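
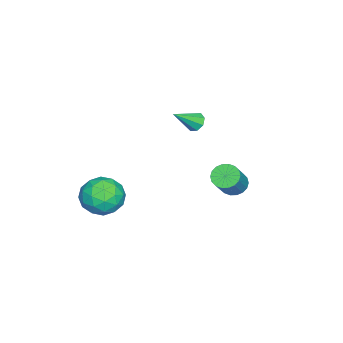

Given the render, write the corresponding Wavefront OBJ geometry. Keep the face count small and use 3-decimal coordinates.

v -0.181 2.538 -1.924
v 0.276 2.239 -2.345
v 1.339 2.163 -1.138
v 0.881 2.462 -0.716
v 0.337 2.538 -2.379
v 1.399 2.462 -1.172
v 0.295 2.837 -2.324
v 1.357 2.761 -1.116
v 0.159 3.077 -2.189
v 1.221 3.001 -0.981
v -0.045 3.21 -2.001
v 1.018 3.134 -0.794
v -0.275 3.21 -1.798
v 0.787 3.134 -0.591
v -0.487 3.077 -1.62
v 0.575 3 -0.413
v -0.639 2.837 -1.502
v 0.424 2.761 -0.295
v -0.699 2.538 -1.468
v 0.363 2.462 -0.261
v -0.657 2.239 -1.524
v 0.405 2.163 -0.316
v -0.521 1.999 -1.659
v 0.541 1.923 -0.451
v -0.318 1.866 -1.846
v 0.745 1.79 -0.639
v -0.087 1.866 -2.049
v 0.975 1.79 -0.842
v 0.125 2 -2.227
v 1.187 1.923 -1.02
v 0.134 -3.227 -2.756
v 1.118 -2.723 -3.094
v 0.202 -4.357 -4.246
v 1.186 -3.853 -4.584
v 1.171 -4.513 -3.635
v 1.13 -3.815 -2.714
v 0.19 -3.265 -4.626
v 0.149 -2.567 -3.705
v 1.153 -2.746 -4.25
v 1.759 -3.517 -3.638
v -0.439 -3.563 -3.702
v 0.167 -4.334 -3.09
v 0.621 -2.876 -2.794
v 0.699 -4.204 -4.546
v 0.691 -4.593 -3.988
v 1.27 -4.296 -4.187
v 0.627 -3.518 -2.571
v 1.206 -3.221 -2.77
v 1.237 -4.274 -3.088
v 0.114 -3.859 -4.57
v 0.693 -3.562 -4.769
v 0.05 -2.784 -3.153
v 0.629 -2.487 -3.352
v 0.083 -2.806 -4.252
v 1.219 -2.593 -3.672
v 1.259 -3.257 -4.548
v 0.674 -2.912 -4.573
v 0.649 -2.501 -4.031
v 1.576 -3.046 -3.313
v 1.615 -3.71 -4.188
v 1.607 -4.099 -3.63
v 1.582 -3.688 -3.089
v 1.596 -3.06 -3.992
v -0.295 -3.37 -3.152
v -0.256 -4.034 -4.027
v -0.262 -3.392 -4.251
v -0.287 -2.981 -3.71
v 0.061 -3.823 -2.792
v 0.101 -4.487 -3.668
v 0.671 -4.579 -3.309
v 0.646 -4.168 -2.767
v -0.276 -4.02 -3.348
v -4.402 -0.684 -1.153
v -3.94 -0.451 -1.414
v -3.438 -1.496 -0.167
v -4.083 -0.207 -1.072
v -4.413 -0.242 -0.777
v -4.737 -0.536 -0.703
v -4.865 -0.917 -0.891
v -4.722 -1.161 -1.233
v -4.391 -1.126 -1.528
v -4.067 -0.832 -1.602
f 2 1 5
f 2 5 3
f 3 5 6
f 3 6 4
f 5 1 7
f 5 7 6
f 6 7 8
f 6 8 4
f 7 1 9
f 7 9 8
f 8 9 10
f 8 10 4
f 9 1 11
f 9 11 10
f 10 11 12
f 10 12 4
f 11 1 13
f 11 13 12
f 12 13 14
f 12 14 4
f 13 1 15
f 13 15 14
f 14 15 16
f 14 16 4
f 15 1 17
f 15 17 16
f 16 17 18
f 16 18 4
f 17 1 19
f 17 19 18
f 18 19 20
f 18 20 4
f 19 1 21
f 19 21 20
f 20 21 22
f 20 22 4
f 21 1 23
f 21 23 22
f 22 23 24
f 22 24 4
f 23 1 25
f 23 25 24
f 24 25 26
f 24 26 4
f 25 1 27
f 25 27 26
f 26 27 28
f 26 28 4
f 27 1 29
f 27 29 28
f 28 29 30
f 28 30 4
f 29 1 2
f 29 2 30
f 30 2 3
f 30 3 4
f 31 68 47
f 68 42 71
f 47 71 36
f 68 71 47
f 31 47 43
f 47 36 48
f 43 48 32
f 47 48 43
f 31 43 52
f 43 32 53
f 52 53 38
f 43 53 52
f 31 52 64
f 52 38 67
f 64 67 41
f 52 67 64
f 31 64 68
f 64 41 72
f 68 72 42
f 64 72 68
f 32 48 59
f 48 36 62
f 59 62 40
f 48 62 59
f 36 71 49
f 71 42 70
f 49 70 35
f 71 70 49
f 42 72 69
f 72 41 65
f 69 65 33
f 72 65 69
f 41 67 66
f 67 38 54
f 66 54 37
f 67 54 66
f 38 53 58
f 53 32 55
f 58 55 39
f 53 55 58
f 34 60 46
f 60 40 61
f 46 61 35
f 60 61 46
f 34 46 44
f 46 35 45
f 44 45 33
f 46 45 44
f 34 44 51
f 44 33 50
f 51 50 37
f 44 50 51
f 34 51 56
f 51 37 57
f 56 57 39
f 51 57 56
f 34 56 60
f 56 39 63
f 60 63 40
f 56 63 60
f 35 61 49
f 61 40 62
f 49 62 36
f 61 62 49
f 33 45 69
f 45 35 70
f 69 70 42
f 45 70 69
f 37 50 66
f 50 33 65
f 66 65 41
f 50 65 66
f 39 57 58
f 57 37 54
f 58 54 38
f 57 54 58
f 40 63 59
f 63 39 55
f 59 55 32
f 63 55 59
f 74 73 76
f 74 76 75
f 76 73 77
f 76 77 75
f 77 73 78
f 77 78 75
f 78 73 79
f 78 79 75
f 79 73 80
f 79 80 75
f 80 73 81
f 80 81 75
f 81 73 82
f 81 82 75
f 82 73 74
f 82 74 75



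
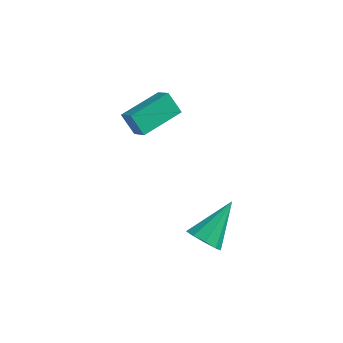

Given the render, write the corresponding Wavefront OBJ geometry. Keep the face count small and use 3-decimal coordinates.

v 2.114 -2.782 -3.318
v 2.385 -3.247 -2.826
v 2.566 -1.338 -2.202
v 2.742 -3.111 -3.147
v 2.805 -2.821 -3.548
v 2.545 -2.512 -3.842
v 2.082 -2.33 -3.89
v 1.635 -2.359 -3.671
v 1.411 -2.586 -3.286
v 1.516 -2.905 -2.917
v 1.901 -3.166 -2.735
v -2.448 1.084 -2.663
v -3.068 1.247 -1.895
v -1.665 2.666 -2.366
v -2.284 2.829 -1.598
v -1.836 0.671 -2.082
v -2.455 0.834 -1.314
v -1.052 2.253 -1.785
v -1.672 2.416 -1.017
f 2 1 4
f 2 4 3
f 4 1 5
f 4 5 3
f 5 1 6
f 5 6 3
f 6 1 7
f 6 7 3
f 7 1 8
f 7 8 3
f 8 1 9
f 8 9 3
f 9 1 10
f 9 10 3
f 10 1 11
f 10 11 3
f 11 1 2
f 11 2 3
f 13 15 12
f 16 13 12
f 12 15 14
f 14 16 12
f 13 19 15
f 17 13 16
f 17 19 13
f 15 19 14
f 18 16 14
f 14 19 18
f 18 17 16
f 19 17 18



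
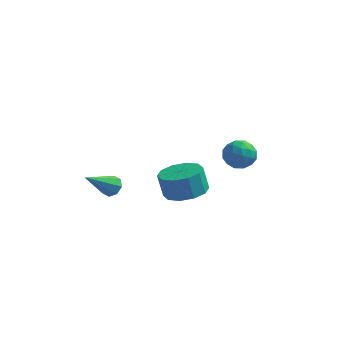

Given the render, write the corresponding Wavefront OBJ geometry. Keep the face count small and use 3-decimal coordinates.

v -0.035 -2.191 -0.351
v 0.301 -2.014 0.034
v -0.745 -3.369 0.811
v -0.056 -1.806 0.027
v -0.401 -1.823 -0.2
v -0.531 -2.055 -0.516
v -0.371 -2.367 -0.735
v -0.014 -2.576 -0.728
v 0.33 -2.559 -0.501
v 0.461 -2.326 -0.185
v 3.055 -1.773 -0.289
v 3.926 -1.424 -0.087
v 3.636 -1.338 1.012
v 2.765 -1.687 0.809
v 3.571 -0.967 -0.216
v 3.281 -0.881 0.883
v 3.019 -0.818 -0.374
v 2.729 -0.731 0.725
v 2.481 -1.033 -0.5
v 2.19 -0.947 0.599
v 2.162 -1.532 -0.545
v 1.871 -1.445 0.554
v 2.184 -2.122 -0.492
v 1.894 -2.036 0.607
v 2.539 -2.579 -0.363
v 2.249 -2.493 0.736
v 3.091 -2.729 -0.205
v 2.801 -2.642 0.894
v 3.63 -2.513 -0.079
v 3.339 -2.427 1.02
v 3.949 -2.015 -0.034
v 3.658 -1.928 1.065
v 3.557 3.54 -0.74
v 4.09 3.328 -0.169
v 3.87 2.472 -1.431
v 4.403 2.26 -0.86
v 3.61 2.232 -0.703
v 3.416 2.892 -0.276
v 4.544 2.908 -1.324
v 4.35 3.568 -0.897
v 4.7 2.937 -0.531
v 4.123 2.519 -0.146
v 3.837 3.281 -1.454
v 3.26 2.863 -1.069
v 3.796 3.528 -0.394
v 4.164 2.272 -1.206
v 3.698 2.256 -1.113
v 4.011 2.131 -0.778
v 3.4 3.272 -0.456
v 3.713 3.147 -0.121
v 3.431 2.503 -0.435
v 4.247 2.653 -1.479
v 4.56 2.528 -1.144
v 3.949 3.669 -0.822
v 4.262 3.544 -0.487
v 4.529 3.297 -1.165
v 4.468 3.173 -0.271
v 4.652 2.545 -0.677
v 4.735 2.926 -0.95
v 4.621 3.314 -0.699
v 4.129 2.928 -0.045
v 4.313 2.3 -0.451
v 3.847 2.283 -0.359
v 3.733 2.671 -0.108
v 4.488 2.698 -0.257
v 3.647 3.5 -1.149
v 3.831 2.872 -1.555
v 4.227 3.129 -1.492
v 4.113 3.517 -1.241
v 3.308 3.255 -0.923
v 3.492 2.627 -1.329
v 3.339 2.486 -0.901
v 3.225 2.874 -0.65
v 3.472 3.102 -1.343
f 2 1 4
f 2 4 3
f 4 1 5
f 4 5 3
f 5 1 6
f 5 6 3
f 6 1 7
f 6 7 3
f 7 1 8
f 7 8 3
f 8 1 9
f 8 9 3
f 9 1 10
f 9 10 3
f 10 1 2
f 10 2 3
f 12 11 15
f 12 15 13
f 13 15 16
f 13 16 14
f 15 11 17
f 15 17 16
f 16 17 18
f 16 18 14
f 17 11 19
f 17 19 18
f 18 19 20
f 18 20 14
f 19 11 21
f 19 21 20
f 20 21 22
f 20 22 14
f 21 11 23
f 21 23 22
f 22 23 24
f 22 24 14
f 23 11 25
f 23 25 24
f 24 25 26
f 24 26 14
f 25 11 27
f 25 27 26
f 26 27 28
f 26 28 14
f 27 11 29
f 27 29 28
f 28 29 30
f 28 30 14
f 29 11 31
f 29 31 30
f 30 31 32
f 30 32 14
f 31 11 12
f 31 12 32
f 32 12 13
f 32 13 14
f 33 70 49
f 70 44 73
f 49 73 38
f 70 73 49
f 33 49 45
f 49 38 50
f 45 50 34
f 49 50 45
f 33 45 54
f 45 34 55
f 54 55 40
f 45 55 54
f 33 54 66
f 54 40 69
f 66 69 43
f 54 69 66
f 33 66 70
f 66 43 74
f 70 74 44
f 66 74 70
f 34 50 61
f 50 38 64
f 61 64 42
f 50 64 61
f 38 73 51
f 73 44 72
f 51 72 37
f 73 72 51
f 44 74 71
f 74 43 67
f 71 67 35
f 74 67 71
f 43 69 68
f 69 40 56
f 68 56 39
f 69 56 68
f 40 55 60
f 55 34 57
f 60 57 41
f 55 57 60
f 36 62 48
f 62 42 63
f 48 63 37
f 62 63 48
f 36 48 46
f 48 37 47
f 46 47 35
f 48 47 46
f 36 46 53
f 46 35 52
f 53 52 39
f 46 52 53
f 36 53 58
f 53 39 59
f 58 59 41
f 53 59 58
f 36 58 62
f 58 41 65
f 62 65 42
f 58 65 62
f 37 63 51
f 63 42 64
f 51 64 38
f 63 64 51
f 35 47 71
f 47 37 72
f 71 72 44
f 47 72 71
f 39 52 68
f 52 35 67
f 68 67 43
f 52 67 68
f 41 59 60
f 59 39 56
f 60 56 40
f 59 56 60
f 42 65 61
f 65 41 57
f 61 57 34
f 65 57 61



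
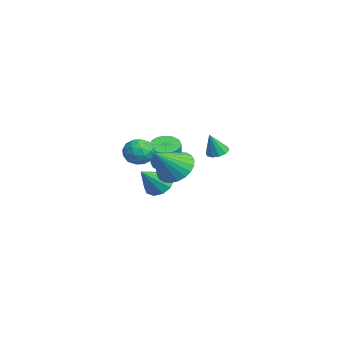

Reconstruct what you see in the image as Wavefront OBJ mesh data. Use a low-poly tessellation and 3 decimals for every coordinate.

v -2.127 1.149 -3.291
v -1.381 1.616 -3.324
v -1.413 0.091 -2.109
v -1.698 1.832 -2.939
v -2.179 1.788 -2.688
v -2.64 1.5 -2.668
v -2.905 1.078 -2.886
v -2.872 0.683 -3.259
v -2.555 0.466 -3.644
v -2.075 0.511 -3.894
v -1.614 0.799 -3.914
v -1.349 1.221 -3.697
v -1.769 -0.211 -0.597
v -1.384 0.187 0.091
v -0.496 -0.347 -1.231
v -0.111 0.051 -0.543
v -0.457 -0.756 -0.45
v -1.244 -0.672 -0.058
v -0.636 0.512 -1.082
v -1.423 0.596 -0.69
v -0.684 0.634 -0.209
v -0.573 -0.15 0.182
v -1.307 -0.01 -1.322
v -1.196 -0.794 -0.931
v -1.688 -0 -0.197
v -0.192 -0.16 -0.943
v -0.395 -0.634 -0.888
v -0.168 -0.401 -0.484
v -1.606 -0.505 -0.284
v -1.379 -0.271 0.12
v -0.834 -0.826 -0.198
v -0.501 0.111 -1.26
v -0.274 0.345 -0.856
v -1.712 0.241 -0.656
v -1.485 0.474 -0.252
v -1.046 0.666 -0.942
v -1.05 0.496 0.031
v -0.302 0.416 -0.342
v -0.611 0.688 -0.659
v -1.073 0.737 -0.428
v -0.985 0.036 0.261
v -0.237 -0.044 -0.112
v -0.44 -0.519 -0.057
v -0.902 -0.469 0.173
v -0.573 0.298 0.084
v -1.643 -0.116 -1.028
v -0.895 -0.196 -1.401
v -0.978 0.309 -1.313
v -1.44 0.359 -1.083
v -1.578 -0.576 -0.798
v -0.83 -0.656 -1.171
v -0.807 -0.897 -0.712
v -1.269 -0.848 -0.481
v -1.307 -0.458 -1.224
v -0.022 3.729 -0.49
v 0.573 3.7 -0.617
v 0.222 3.251 0.77
v 0.502 4.041 -0.474
v 0.23 4.263 -0.336
v -0.138 4.281 -0.258
v -0.462 4.089 -0.268
v -0.618 3.759 -0.363
v -0.547 3.418 -0.506
v -0.275 3.196 -0.644
v 0.093 3.177 -0.722
v 0.417 3.37 -0.712
v 2.838 1.05 -0.391
v 3.836 1.337 -0.687
v 3.562 -0.15 0.891
v 3.757 1.616 -0.381
v 3.539 1.809 -0.077
v 3.213 1.887 0.18
v 2.831 1.837 0.349
v 2.449 1.667 0.406
v 2.127 1.403 0.341
v 1.913 1.086 0.165
v 1.839 0.763 -0.096
v 1.918 0.484 -0.402
v 2.137 0.291 -0.706
v 2.462 0.214 -0.962
v 2.845 0.264 -1.131
v 3.226 0.433 -1.188
v 3.549 0.697 -1.123
v 3.763 1.014 -0.947
v -3.793 1.852 -2.43
v -3.078 1.72 -2.788
v -2.332 1.536 -1.227
v -3.047 1.668 -0.87
v -3.096 2.135 -2.731
v -2.35 1.951 -1.17
v -3.3 2.474 -2.593
v -2.554 2.29 -1.032
v -3.637 2.647 -2.412
v -2.89 2.462 -0.851
v -4.015 2.606 -2.235
v -3.269 2.422 -0.674
v -4.334 2.364 -2.111
v -3.587 2.18 -0.551
v -4.508 1.984 -2.073
v -3.762 1.8 -0.512
v -4.49 1.569 -2.13
v -3.744 1.385 -0.569
v -4.286 1.23 -2.268
v -3.54 1.046 -0.707
v -3.95 1.058 -2.449
v -3.203 0.873 -0.888
v -3.571 1.098 -2.626
v -2.825 0.914 -1.065
v -3.253 1.34 -2.749
v -2.506 1.156 -1.189
f 2 1 4
f 2 4 3
f 4 1 5
f 4 5 3
f 5 1 6
f 5 6 3
f 6 1 7
f 6 7 3
f 7 1 8
f 7 8 3
f 8 1 9
f 8 9 3
f 9 1 10
f 9 10 3
f 10 1 11
f 10 11 3
f 11 1 12
f 11 12 3
f 12 1 2
f 12 2 3
f 13 50 29
f 50 24 53
f 29 53 18
f 50 53 29
f 13 29 25
f 29 18 30
f 25 30 14
f 29 30 25
f 13 25 34
f 25 14 35
f 34 35 20
f 25 35 34
f 13 34 46
f 34 20 49
f 46 49 23
f 34 49 46
f 13 46 50
f 46 23 54
f 50 54 24
f 46 54 50
f 14 30 41
f 30 18 44
f 41 44 22
f 30 44 41
f 18 53 31
f 53 24 52
f 31 52 17
f 53 52 31
f 24 54 51
f 54 23 47
f 51 47 15
f 54 47 51
f 23 49 48
f 49 20 36
f 48 36 19
f 49 36 48
f 20 35 40
f 35 14 37
f 40 37 21
f 35 37 40
f 16 42 28
f 42 22 43
f 28 43 17
f 42 43 28
f 16 28 26
f 28 17 27
f 26 27 15
f 28 27 26
f 16 26 33
f 26 15 32
f 33 32 19
f 26 32 33
f 16 33 38
f 33 19 39
f 38 39 21
f 33 39 38
f 16 38 42
f 38 21 45
f 42 45 22
f 38 45 42
f 17 43 31
f 43 22 44
f 31 44 18
f 43 44 31
f 15 27 51
f 27 17 52
f 51 52 24
f 27 52 51
f 19 32 48
f 32 15 47
f 48 47 23
f 32 47 48
f 21 39 40
f 39 19 36
f 40 36 20
f 39 36 40
f 22 45 41
f 45 21 37
f 41 37 14
f 45 37 41
f 56 55 58
f 56 58 57
f 58 55 59
f 58 59 57
f 59 55 60
f 59 60 57
f 60 55 61
f 60 61 57
f 61 55 62
f 61 62 57
f 62 55 63
f 62 63 57
f 63 55 64
f 63 64 57
f 64 55 65
f 64 65 57
f 65 55 66
f 65 66 57
f 66 55 56
f 66 56 57
f 68 67 70
f 68 70 69
f 70 67 71
f 70 71 69
f 71 67 72
f 71 72 69
f 72 67 73
f 72 73 69
f 73 67 74
f 73 74 69
f 74 67 75
f 74 75 69
f 75 67 76
f 75 76 69
f 76 67 77
f 76 77 69
f 77 67 78
f 77 78 69
f 78 67 79
f 78 79 69
f 79 67 80
f 79 80 69
f 80 67 81
f 80 81 69
f 81 67 82
f 81 82 69
f 82 67 83
f 82 83 69
f 83 67 84
f 83 84 69
f 84 67 68
f 84 68 69
f 86 85 89
f 86 89 87
f 87 89 90
f 87 90 88
f 89 85 91
f 89 91 90
f 90 91 92
f 90 92 88
f 91 85 93
f 91 93 92
f 92 93 94
f 92 94 88
f 93 85 95
f 93 95 94
f 94 95 96
f 94 96 88
f 95 85 97
f 95 97 96
f 96 97 98
f 96 98 88
f 97 85 99
f 97 99 98
f 98 99 100
f 98 100 88
f 99 85 101
f 99 101 100
f 100 101 102
f 100 102 88
f 101 85 103
f 101 103 102
f 102 103 104
f 102 104 88
f 103 85 105
f 103 105 104
f 104 105 106
f 104 106 88
f 105 85 107
f 105 107 106
f 106 107 108
f 106 108 88
f 107 85 109
f 107 109 108
f 108 109 110
f 108 110 88
f 109 85 86
f 109 86 110
f 110 86 87
f 110 87 88



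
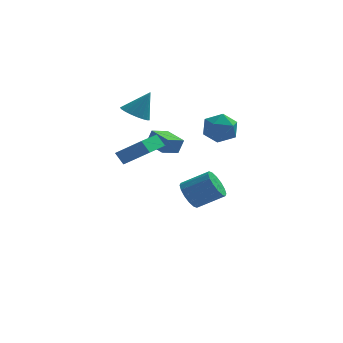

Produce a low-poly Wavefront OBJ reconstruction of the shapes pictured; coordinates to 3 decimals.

v -3.526 -4.399 2.044
v -2.087 -4.869 3.159
v -2.815 -2.68 1.852
v -1.376 -3.15 2.966
v -3.064 -4.67 1.334
v -1.625 -5.14 2.448
v -2.353 -2.951 1.141
v -0.914 -3.421 2.256
v 0.098 2.82 -4.346
v 0.627 2.938 -5.222
v 2.271 2.938 -4.23
v 1.742 2.82 -3.354
v 0.526 3.433 -5.054
v 2.169 3.434 -4.062
v 0.31 3.765 -4.697
v 1.954 3.765 -3.705
v 0.037 3.843 -4.245
v 1.681 3.843 -3.253
v -0.219 3.647 -3.821
v 1.425 3.647 -2.829
v -0.39 3.23 -3.537
v 1.254 3.23 -2.545
v -0.431 2.702 -3.47
v 1.213 2.702 -2.478
v -0.329 2.206 -3.638
v 1.314 2.207 -2.646
v -0.114 1.875 -3.995
v 1.53 1.875 -3.003
v 0.159 1.797 -4.447
v 1.803 1.797 -3.455
v 0.415 1.993 -4.871
v 2.059 1.993 -3.879
v 0.586 2.41 -5.155
v 2.23 2.41 -4.163
v -2.058 -1.683 1.703
v -1.748 -1.617 2.63
v -1.225 -0.903 1.368
v -0.914 -0.837 2.296
v -1.106 -2.803 1.464
v -0.795 -2.737 2.392
v -0.272 -2.023 1.13
v 0.038 -1.957 2.057
v -2.93 1.813 2.568
v -2.124 2 2.082
v -2.07 2.167 4.132
v -2.298 2.359 2.096
v -2.581 2.624 2.192
v -2.924 2.748 2.353
v -3.269 2.711 2.551
v -3.555 2.518 2.752
v -3.733 2.204 2.921
v -3.772 1.822 3.029
v -3.666 1.438 3.058
v -3.432 1.119 3.002
v -3.112 0.92 2.871
v -2.76 0.875 2.687
v -2.438 0.993 2.483
v -2.201 1.252 2.294
v -2.09 1.608 2.152
v 2.289 3.616 0.479
v 2.846 3.277 1.447
v 0.934 2.343 0.813
v 1.491 2.004 1.781
v 0.992 3.058 1.734
v 1.83 3.845 1.527
v 1.95 1.775 0.733
v 2.788 2.562 0.526
v 2.637 2.139 1.604
v 2.044 2.932 2.222
v 1.736 2.688 0.038
v 1.143 3.481 0.656
f 2 4 1
f 5 2 1
f 1 4 3
f 3 5 1
f 2 8 4
f 6 2 5
f 6 8 2
f 4 8 3
f 7 5 3
f 3 8 7
f 7 6 5
f 8 6 7
f 10 9 13
f 10 13 11
f 11 13 14
f 11 14 12
f 13 9 15
f 13 15 14
f 14 15 16
f 14 16 12
f 15 9 17
f 15 17 16
f 16 17 18
f 16 18 12
f 17 9 19
f 17 19 18
f 18 19 20
f 18 20 12
f 19 9 21
f 19 21 20
f 20 21 22
f 20 22 12
f 21 9 23
f 21 23 22
f 22 23 24
f 22 24 12
f 23 9 25
f 23 25 24
f 24 25 26
f 24 26 12
f 25 9 27
f 25 27 26
f 26 27 28
f 26 28 12
f 27 9 29
f 27 29 28
f 28 29 30
f 28 30 12
f 29 9 31
f 29 31 30
f 30 31 32
f 30 32 12
f 31 9 33
f 31 33 32
f 32 33 34
f 32 34 12
f 33 9 10
f 33 10 34
f 34 10 11
f 34 11 12
f 36 38 35
f 39 36 35
f 35 38 37
f 37 39 35
f 36 42 38
f 40 36 39
f 40 42 36
f 38 42 37
f 41 39 37
f 37 42 41
f 41 40 39
f 42 40 41
f 44 43 46
f 44 46 45
f 46 43 47
f 46 47 45
f 47 43 48
f 47 48 45
f 48 43 49
f 48 49 45
f 49 43 50
f 49 50 45
f 50 43 51
f 50 51 45
f 51 43 52
f 51 52 45
f 52 43 53
f 52 53 45
f 53 43 54
f 53 54 45
f 54 43 55
f 54 55 45
f 55 43 56
f 55 56 45
f 56 43 57
f 56 57 45
f 57 43 58
f 57 58 45
f 58 43 59
f 58 59 45
f 59 43 44
f 59 44 45
f 60 71 65
f 60 65 61
f 60 61 67
f 60 67 70
f 60 70 71
f 61 65 69
f 65 71 64
f 71 70 62
f 70 67 66
f 67 61 68
f 63 69 64
f 63 64 62
f 63 62 66
f 63 66 68
f 63 68 69
f 64 69 65
f 62 64 71
f 66 62 70
f 68 66 67
f 69 68 61



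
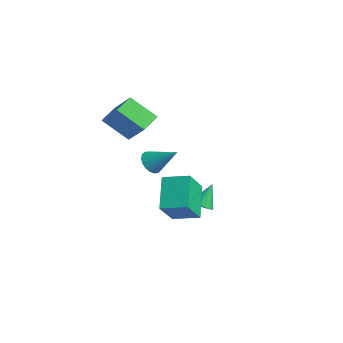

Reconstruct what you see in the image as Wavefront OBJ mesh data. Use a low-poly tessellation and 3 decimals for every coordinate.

v 1.111 0.851 -0.573
v 1.839 -0.202 0.832
v 2.035 1.898 -0.268
v 2.764 0.846 1.137
v 2.436 0.054 -1.857
v 3.165 -0.998 -0.452
v 3.361 1.102 -1.552
v 4.089 0.049 -0.147
v -0.742 3.331 -3.516
v -0.313 2.939 -3.203
v -0.978 4.089 -2.244
v -0.134 3.176 -3.311
v -0.095 3.448 -3.466
v -0.204 3.694 -3.633
v -0.436 3.856 -3.773
v -0.738 3.898 -3.854
v -1.042 3.81 -3.857
v -1.276 3.612 -3.783
v -1.389 3.35 -3.647
v -1.353 3.083 -3.482
v -1.178 2.873 -3.324
v -0.902 2.768 -3.21
v -0.59 2.792 -3.167
v -2.944 1.584 -0.981
v -2.503 1.746 -1.578
v -1.816 2.496 0.101
v -2.72 2.006 -1.571
v -2.981 2.182 -1.448
v -3.234 2.24 -1.232
v -3.431 2.167 -0.966
v -3.531 1.979 -0.703
v -3.514 1.713 -0.495
v -3.385 1.421 -0.384
v -3.168 1.161 -0.39
v -2.907 0.985 -0.514
v -2.653 0.928 -0.73
v -2.457 1 -0.996
v -2.357 1.188 -1.259
v -2.374 1.455 -1.467
v -3.744 -0.807 2.298
v -4.256 0.174 2.736
v -2.769 0.225 1.127
v -3.281 1.206 1.566
v -2.239 -0.646 3.694
v -2.751 0.335 4.133
v -1.264 0.386 2.524
v -1.776 1.367 2.962
f 2 4 1
f 5 2 1
f 1 4 3
f 3 5 1
f 2 8 4
f 6 2 5
f 6 8 2
f 4 8 3
f 7 5 3
f 3 8 7
f 7 6 5
f 8 6 7
f 10 9 12
f 10 12 11
f 12 9 13
f 12 13 11
f 13 9 14
f 13 14 11
f 14 9 15
f 14 15 11
f 15 9 16
f 15 16 11
f 16 9 17
f 16 17 11
f 17 9 18
f 17 18 11
f 18 9 19
f 18 19 11
f 19 9 20
f 19 20 11
f 20 9 21
f 20 21 11
f 21 9 22
f 21 22 11
f 22 9 23
f 22 23 11
f 23 9 10
f 23 10 11
f 25 24 27
f 25 27 26
f 27 24 28
f 27 28 26
f 28 24 29
f 28 29 26
f 29 24 30
f 29 30 26
f 30 24 31
f 30 31 26
f 31 24 32
f 31 32 26
f 32 24 33
f 32 33 26
f 33 24 34
f 33 34 26
f 34 24 35
f 34 35 26
f 35 24 36
f 35 36 26
f 36 24 37
f 36 37 26
f 37 24 38
f 37 38 26
f 38 24 39
f 38 39 26
f 39 24 25
f 39 25 26
f 41 43 40
f 44 41 40
f 40 43 42
f 42 44 40
f 41 47 43
f 45 41 44
f 45 47 41
f 43 47 42
f 46 44 42
f 42 47 46
f 46 45 44
f 47 45 46



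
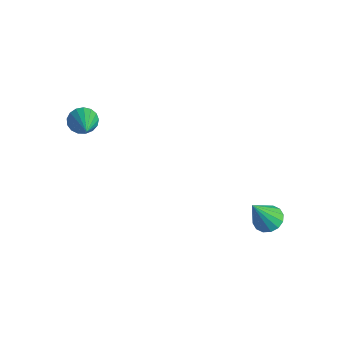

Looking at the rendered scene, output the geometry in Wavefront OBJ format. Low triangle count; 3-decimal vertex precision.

v 1.946 3.98 -1.354
v 2.497 4.311 -1.205
v 2.054 3.12 0.154
v 2.243 4.501 -1.079
v 1.909 4.551 -1.026
v 1.585 4.449 -1.062
v 1.358 4.22 -1.175
v 1.288 3.927 -1.337
v 1.395 3.649 -1.504
v 1.649 3.459 -1.63
v 1.983 3.408 -1.683
v 2.307 3.511 -1.647
v 2.534 3.74 -1.533
v 2.604 4.032 -1.372
v -3.398 -1.272 3.198
v -3.042 -0.818 2.943
v -1.722 -1.988 4.262
v -3.149 -0.693 3.196
v -3.313 -0.7 3.449
v -3.496 -0.839 3.645
v -3.657 -1.076 3.738
v -3.758 -1.358 3.707
v -3.777 -1.621 3.56
v -3.709 -1.804 3.33
v -3.57 -1.864 3.07
v -3.391 -1.789 2.839
v -3.214 -1.596 2.69
v -3.079 -1.328 2.658
v -3.017 -1.048 2.749
f 2 1 4
f 2 4 3
f 4 1 5
f 4 5 3
f 5 1 6
f 5 6 3
f 6 1 7
f 6 7 3
f 7 1 8
f 7 8 3
f 8 1 9
f 8 9 3
f 9 1 10
f 9 10 3
f 10 1 11
f 10 11 3
f 11 1 12
f 11 12 3
f 12 1 13
f 12 13 3
f 13 1 14
f 13 14 3
f 14 1 2
f 14 2 3
f 16 15 18
f 16 18 17
f 18 15 19
f 18 19 17
f 19 15 20
f 19 20 17
f 20 15 21
f 20 21 17
f 21 15 22
f 21 22 17
f 22 15 23
f 22 23 17
f 23 15 24
f 23 24 17
f 24 15 25
f 24 25 17
f 25 15 26
f 25 26 17
f 26 15 27
f 26 27 17
f 27 15 28
f 27 28 17
f 28 15 29
f 28 29 17
f 29 15 16
f 29 16 17



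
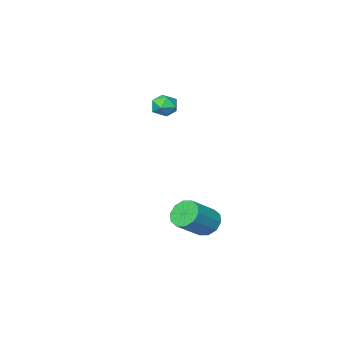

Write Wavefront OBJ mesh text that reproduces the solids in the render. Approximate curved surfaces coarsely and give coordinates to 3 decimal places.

v -1.407 3.518 -4.108
v -0.825 3.615 -4.94
v 0.909 3.819 -3.704
v 0.327 3.722 -2.872
v -1.016 4.19 -4.768
v 0.718 4.395 -3.531
v -1.356 4.509 -4.344
v 0.378 4.713 -3.107
v -1.716 4.449 -3.829
v 0.019 4.653 -2.593
v -1.958 4.034 -3.422
v -0.223 4.238 -2.185
v -1.989 3.421 -3.276
v -0.255 3.625 -2.04
v -1.798 2.845 -3.449
v -0.064 3.05 -2.212
v -1.458 2.527 -3.873
v 0.276 2.731 -2.636
v -1.099 2.587 -4.387
v 0.636 2.791 -3.151
v -0.857 3.002 -4.795
v 0.878 3.206 -3.558
v -1.186 -0.161 3.175
v -0.643 -0.838 3.429
v -2.117 -0.502 4.251
v -1.574 -1.179 4.505
v -1.313 -0.322 4.624
v -0.737 -0.111 3.959
v -2.023 -1.229 3.721
v -1.447 -1.018 3.056
v -1.161 -1.498 3.767
v -0.722 -0.938 4.324
v -2.038 -0.402 3.356
v -1.599 0.158 3.913
f 2 1 5
f 2 5 3
f 3 5 6
f 3 6 4
f 5 1 7
f 5 7 6
f 6 7 8
f 6 8 4
f 7 1 9
f 7 9 8
f 8 9 10
f 8 10 4
f 9 1 11
f 9 11 10
f 10 11 12
f 10 12 4
f 11 1 13
f 11 13 12
f 12 13 14
f 12 14 4
f 13 1 15
f 13 15 14
f 14 15 16
f 14 16 4
f 15 1 17
f 15 17 16
f 16 17 18
f 16 18 4
f 17 1 19
f 17 19 18
f 18 19 20
f 18 20 4
f 19 1 21
f 19 21 20
f 20 21 22
f 20 22 4
f 21 1 2
f 21 2 22
f 22 2 3
f 22 3 4
f 23 34 28
f 23 28 24
f 23 24 30
f 23 30 33
f 23 33 34
f 24 28 32
f 28 34 27
f 34 33 25
f 33 30 29
f 30 24 31
f 26 32 27
f 26 27 25
f 26 25 29
f 26 29 31
f 26 31 32
f 27 32 28
f 25 27 34
f 29 25 33
f 31 29 30
f 32 31 24



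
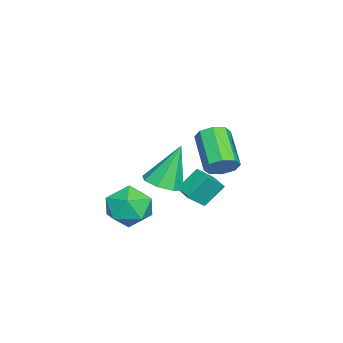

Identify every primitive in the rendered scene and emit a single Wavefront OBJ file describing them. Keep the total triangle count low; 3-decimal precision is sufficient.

v 2.541 -0.813 0.642
v 3.386 -0.839 0.885
v 2.019 -0.207 2.518
v 3.206 -0.237 0.641
v 2.637 0.027 0.397
v 2.011 -0.2 0.297
v 1.695 -0.787 0.398
v 1.875 -1.388 0.642
v 2.444 -1.653 0.886
v 3.07 -1.425 0.986
v -1.362 0.74 -0.339
v -0.936 0.825 0.296
v -2.431 0.105 1.395
v -2.858 0.02 0.759
v -1.257 1.304 0.174
v -2.752 0.584 1.273
v -1.639 1.453 -0.249
v -3.134 0.733 0.85
v -1.86 1.184 -0.725
v -3.355 0.464 0.374
v -1.789 0.655 -0.975
v -3.284 -0.065 0.124
v -1.468 0.176 -0.853
v -2.963 -0.544 0.246
v -1.086 0.027 -0.43
v -2.581 -0.693 0.669
v -0.865 0.296 0.046
v -2.36 -0.424 1.145
v -1.435 0.378 -1.011
v -0.825 -0.195 -0.267
v -0.747 0.98 -1.112
v -0.136 0.407 -0.368
v -0.944 -0.347 -1.972
v -0.333 -0.92 -1.228
v -0.255 0.255 -2.073
v 0.355 -0.318 -1.329
v 1.839 -1.423 -1.626
v 2.894 -1.587 -1.305
v 1.366 -2.993 -0.875
v 2.421 -3.157 -0.554
v 1.812 -2.352 -0.081
v 2.105 -1.381 -0.545
v 2.155 -3.199 -1.635
v 2.448 -2.228 -2.099
v 3.089 -2.684 -1.31
v 2.877 -2.161 -0.349
v 1.383 -2.419 -1.831
v 1.171 -1.896 -0.87
f 2 1 4
f 2 4 3
f 4 1 5
f 4 5 3
f 5 1 6
f 5 6 3
f 6 1 7
f 6 7 3
f 7 1 8
f 7 8 3
f 8 1 9
f 8 9 3
f 9 1 10
f 9 10 3
f 10 1 2
f 10 2 3
f 12 11 15
f 12 15 13
f 13 15 16
f 13 16 14
f 15 11 17
f 15 17 16
f 16 17 18
f 16 18 14
f 17 11 19
f 17 19 18
f 18 19 20
f 18 20 14
f 19 11 21
f 19 21 20
f 20 21 22
f 20 22 14
f 21 11 23
f 21 23 22
f 22 23 24
f 22 24 14
f 23 11 25
f 23 25 24
f 24 25 26
f 24 26 14
f 25 11 27
f 25 27 26
f 26 27 28
f 26 28 14
f 27 11 12
f 27 12 28
f 28 12 13
f 28 13 14
f 30 32 29
f 33 30 29
f 29 32 31
f 31 33 29
f 30 36 32
f 34 30 33
f 34 36 30
f 32 36 31
f 35 33 31
f 31 36 35
f 35 34 33
f 36 34 35
f 37 48 42
f 37 42 38
f 37 38 44
f 37 44 47
f 37 47 48
f 38 42 46
f 42 48 41
f 48 47 39
f 47 44 43
f 44 38 45
f 40 46 41
f 40 41 39
f 40 39 43
f 40 43 45
f 40 45 46
f 41 46 42
f 39 41 48
f 43 39 47
f 45 43 44
f 46 45 38



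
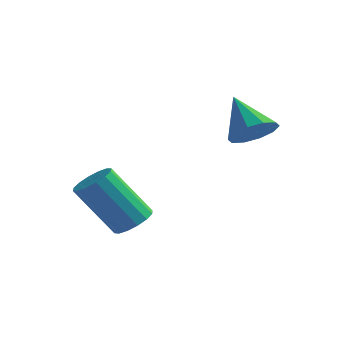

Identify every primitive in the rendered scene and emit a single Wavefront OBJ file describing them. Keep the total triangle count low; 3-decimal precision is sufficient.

v 3.037 0.072 2.928
v 3.732 0.172 3.441
v 2.043 0.708 4.152
v 3.67 0.623 3.155
v 3.366 0.864 2.783
v 2.936 0.802 2.466
v 2.544 0.461 2.326
v 2.341 -0.028 2.415
v 2.403 -0.48 2.701
v 2.708 -0.72 3.073
v 3.138 -0.659 3.39
v 3.529 -0.318 3.53
v 0.445 -3.115 -0.24
v 0.879 -2.688 0.162
v -0.272 -3.178 1.923
v -0.705 -3.605 1.52
v 0.601 -2.461 0.043
v -0.55 -2.951 1.804
v 0.282 -2.409 -0.151
v -0.869 -2.899 1.61
v 0.006 -2.547 -0.37
v -1.145 -3.037 1.391
v -0.152 -2.837 -0.554
v -1.303 -3.327 1.207
v -0.15 -3.201 -0.654
v -1.301 -3.691 1.107
v 0.012 -3.542 -0.643
v -1.139 -4.032 1.118
v 0.29 -3.769 -0.524
v -0.861 -4.259 1.237
v 0.609 -3.821 -0.33
v -0.542 -4.311 1.431
v 0.885 -3.683 -0.111
v -0.266 -4.173 1.65
v 1.043 -3.393 0.073
v -0.108 -3.883 1.834
v 1.041 -3.029 0.173
v -0.11 -3.519 1.934
f 2 1 4
f 2 4 3
f 4 1 5
f 4 5 3
f 5 1 6
f 5 6 3
f 6 1 7
f 6 7 3
f 7 1 8
f 7 8 3
f 8 1 9
f 8 9 3
f 9 1 10
f 9 10 3
f 10 1 11
f 10 11 3
f 11 1 12
f 11 12 3
f 12 1 2
f 12 2 3
f 14 13 17
f 14 17 15
f 15 17 18
f 15 18 16
f 17 13 19
f 17 19 18
f 18 19 20
f 18 20 16
f 19 13 21
f 19 21 20
f 20 21 22
f 20 22 16
f 21 13 23
f 21 23 22
f 22 23 24
f 22 24 16
f 23 13 25
f 23 25 24
f 24 25 26
f 24 26 16
f 25 13 27
f 25 27 26
f 26 27 28
f 26 28 16
f 27 13 29
f 27 29 28
f 28 29 30
f 28 30 16
f 29 13 31
f 29 31 30
f 30 31 32
f 30 32 16
f 31 13 33
f 31 33 32
f 32 33 34
f 32 34 16
f 33 13 35
f 33 35 34
f 34 35 36
f 34 36 16
f 35 13 37
f 35 37 36
f 36 37 38
f 36 38 16
f 37 13 14
f 37 14 38
f 38 14 15
f 38 15 16



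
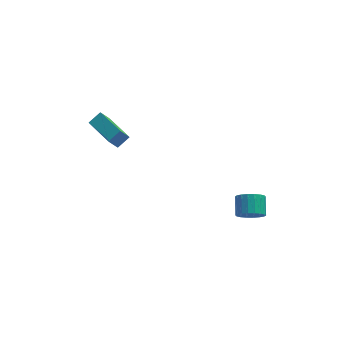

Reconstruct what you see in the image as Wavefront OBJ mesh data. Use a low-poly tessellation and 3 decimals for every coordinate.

v 3.166 -2.964 -1.041
v 3.885 -2.846 -1.348
v 3.972 -1.859 -0.766
v 3.254 -1.976 -0.459
v 3.673 -2.69 -1.582
v 3.761 -1.702 -0.999
v 3.362 -2.588 -1.708
v 3.449 -1.6 -1.126
v 3.011 -2.56 -1.702
v 3.099 -1.573 -1.12
v 2.691 -2.613 -1.566
v 2.779 -1.625 -0.983
v 2.466 -2.734 -1.325
v 2.553 -1.747 -0.743
v 2.379 -2.902 -1.029
v 2.466 -1.914 -0.446
v 2.448 -3.081 -0.734
v 2.535 -2.094 -0.152
v 2.659 -3.238 -0.501
v 2.747 -2.25 0.082
v 2.971 -3.34 -0.374
v 3.058 -2.352 0.208
v 3.321 -3.367 -0.38
v 3.409 -2.38 0.202
v 3.641 -3.315 -0.517
v 3.729 -2.327 0.066
v 3.867 -3.193 -0.757
v 3.954 -2.206 -0.175
v 3.954 -3.026 -1.054
v 4.041 -2.038 -0.471
v -3.367 2.421 -0.239
v -3.859 2.18 0.621
v -4.338 4.179 -0.304
v -4.831 3.939 0.557
v -2.709 2.801 0.243
v -3.202 2.561 1.104
v -3.681 4.56 0.179
v -4.173 4.319 1.039
f 2 1 5
f 2 5 3
f 3 5 6
f 3 6 4
f 5 1 7
f 5 7 6
f 6 7 8
f 6 8 4
f 7 1 9
f 7 9 8
f 8 9 10
f 8 10 4
f 9 1 11
f 9 11 10
f 10 11 12
f 10 12 4
f 11 1 13
f 11 13 12
f 12 13 14
f 12 14 4
f 13 1 15
f 13 15 14
f 14 15 16
f 14 16 4
f 15 1 17
f 15 17 16
f 16 17 18
f 16 18 4
f 17 1 19
f 17 19 18
f 18 19 20
f 18 20 4
f 19 1 21
f 19 21 20
f 20 21 22
f 20 22 4
f 21 1 23
f 21 23 22
f 22 23 24
f 22 24 4
f 23 1 25
f 23 25 24
f 24 25 26
f 24 26 4
f 25 1 27
f 25 27 26
f 26 27 28
f 26 28 4
f 27 1 29
f 27 29 28
f 28 29 30
f 28 30 4
f 29 1 2
f 29 2 30
f 30 2 3
f 30 3 4
f 32 34 31
f 35 32 31
f 31 34 33
f 33 35 31
f 32 38 34
f 36 32 35
f 36 38 32
f 34 38 33
f 37 35 33
f 33 38 37
f 37 36 35
f 38 36 37



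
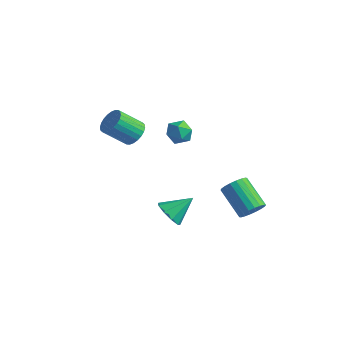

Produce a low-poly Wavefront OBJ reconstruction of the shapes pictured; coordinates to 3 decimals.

v 1.124 -0.828 -1.33
v 1.701 -0.633 -1.951
v 1.736 0.288 -0.41
v 1.209 -0.306 -2.02
v 0.677 -0.223 -1.767
v 0.354 -0.423 -1.309
v 0.391 -0.812 -0.86
v 0.771 -1.209 -0.632
v 1.316 -1.428 -0.729
v 1.771 -1.366 -1.108
v 1.923 -1.052 -1.59
v -3.158 1.288 1.578
v -2.875 1.741 2.173
v -3.64 0.765 3.278
v -3.922 0.312 2.682
v -3.146 1.883 2.112
v -3.911 0.908 3.216
v -3.418 1.935 1.969
v -4.183 0.96 3.073
v -3.651 1.888 1.766
v -4.416 0.913 2.871
v -3.809 1.75 1.535
v -4.574 0.775 2.64
v -3.868 1.542 1.31
v -4.632 0.566 2.415
v -3.818 1.294 1.126
v -4.583 0.319 2.231
v -3.668 1.046 1.011
v -4.433 0.071 2.116
v -3.44 0.835 0.982
v -4.205 -0.141 2.087
v -3.169 0.692 1.044
v -3.934 -0.283 2.148
v -2.897 0.64 1.187
v -3.662 -0.335 2.291
v -2.664 0.687 1.389
v -3.429 -0.288 2.494
v -2.506 0.825 1.62
v -3.271 -0.15 2.725
v -2.448 1.034 1.845
v -3.212 0.058 2.95
v -2.497 1.281 2.029
v -3.262 0.306 3.134
v -2.647 1.529 2.144
v -3.412 0.554 3.249
v -2.099 3.882 1.73
v -1.357 3.692 1.437
v -2.663 3.168 0.763
v -1.921 2.978 0.47
v -2.169 2.672 1.19
v -1.82 3.113 1.787
v -2.2 3.747 0.413
v -1.851 4.188 1.01
v -1.419 3.608 0.623
v -1.4 2.944 1.103
v -2.62 3.916 1.097
v -2.601 3.252 1.577
v 3.404 2.942 -2.09
v 3.78 2.652 -1.483
v 2.231 2.988 -0.364
v 1.856 3.278 -0.97
v 3.861 2.985 -1.471
v 2.312 3.32 -0.352
v 3.851 3.309 -1.581
v 2.303 3.645 -0.462
v 3.753 3.561 -1.792
v 2.205 3.896 -0.673
v 3.586 3.69 -2.062
v 2.038 4.025 -0.943
v 3.383 3.671 -2.337
v 1.834 4.007 -1.218
v 3.184 3.508 -2.564
v 1.636 3.843 -1.445
v 3.029 3.232 -2.696
v 1.48 3.568 -1.577
v 2.948 2.9 -2.708
v 1.399 3.235 -1.589
v 2.957 2.575 -2.598
v 1.409 2.911 -1.479
v 3.055 2.324 -2.387
v 1.507 2.659 -1.268
v 3.222 2.195 -2.117
v 1.674 2.53 -0.998
v 3.426 2.213 -1.842
v 1.877 2.549 -0.723
v 3.624 2.377 -1.615
v 2.076 2.712 -0.496
f 2 1 4
f 2 4 3
f 4 1 5
f 4 5 3
f 5 1 6
f 5 6 3
f 6 1 7
f 6 7 3
f 7 1 8
f 7 8 3
f 8 1 9
f 8 9 3
f 9 1 10
f 9 10 3
f 10 1 11
f 10 11 3
f 11 1 2
f 11 2 3
f 13 12 16
f 13 16 14
f 14 16 17
f 14 17 15
f 16 12 18
f 16 18 17
f 17 18 19
f 17 19 15
f 18 12 20
f 18 20 19
f 19 20 21
f 19 21 15
f 20 12 22
f 20 22 21
f 21 22 23
f 21 23 15
f 22 12 24
f 22 24 23
f 23 24 25
f 23 25 15
f 24 12 26
f 24 26 25
f 25 26 27
f 25 27 15
f 26 12 28
f 26 28 27
f 27 28 29
f 27 29 15
f 28 12 30
f 28 30 29
f 29 30 31
f 29 31 15
f 30 12 32
f 30 32 31
f 31 32 33
f 31 33 15
f 32 12 34
f 32 34 33
f 33 34 35
f 33 35 15
f 34 12 36
f 34 36 35
f 35 36 37
f 35 37 15
f 36 12 38
f 36 38 37
f 37 38 39
f 37 39 15
f 38 12 40
f 38 40 39
f 39 40 41
f 39 41 15
f 40 12 42
f 40 42 41
f 41 42 43
f 41 43 15
f 42 12 44
f 42 44 43
f 43 44 45
f 43 45 15
f 44 12 13
f 44 13 45
f 45 13 14
f 45 14 15
f 46 57 51
f 46 51 47
f 46 47 53
f 46 53 56
f 46 56 57
f 47 51 55
f 51 57 50
f 57 56 48
f 56 53 52
f 53 47 54
f 49 55 50
f 49 50 48
f 49 48 52
f 49 52 54
f 49 54 55
f 50 55 51
f 48 50 57
f 52 48 56
f 54 52 53
f 55 54 47
f 59 58 62
f 59 62 60
f 60 62 63
f 60 63 61
f 62 58 64
f 62 64 63
f 63 64 65
f 63 65 61
f 64 58 66
f 64 66 65
f 65 66 67
f 65 67 61
f 66 58 68
f 66 68 67
f 67 68 69
f 67 69 61
f 68 58 70
f 68 70 69
f 69 70 71
f 69 71 61
f 70 58 72
f 70 72 71
f 71 72 73
f 71 73 61
f 72 58 74
f 72 74 73
f 73 74 75
f 73 75 61
f 74 58 76
f 74 76 75
f 75 76 77
f 75 77 61
f 76 58 78
f 76 78 77
f 77 78 79
f 77 79 61
f 78 58 80
f 78 80 79
f 79 80 81
f 79 81 61
f 80 58 82
f 80 82 81
f 81 82 83
f 81 83 61
f 82 58 84
f 82 84 83
f 83 84 85
f 83 85 61
f 84 58 86
f 84 86 85
f 85 86 87
f 85 87 61
f 86 58 59
f 86 59 87
f 87 59 60
f 87 60 61



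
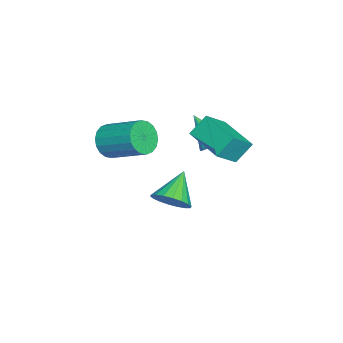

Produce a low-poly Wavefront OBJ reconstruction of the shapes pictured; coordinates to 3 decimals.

v -0.202 1.429 2.7
v 0.747 0.719 3.652
v 1.228 2.871 2.352
v 2.176 2.161 3.303
v 0.244 0.759 1.757
v 1.192 0.049 2.708
v 1.673 2.201 1.408
v 2.622 1.491 2.36
v -0.328 -1.056 -3.101
v 0.074 -1.679 -2.416
v -1.732 -0.684 -1.939
v 0.263 -1.284 -2.315
v 0.334 -0.843 -2.369
v 0.275 -0.445 -2.569
v 0.095 -0.168 -2.874
v -0.168 -0.066 -3.224
v -0.463 -0.161 -3.55
v -0.731 -0.433 -3.787
v -0.919 -0.828 -3.888
v -0.991 -1.269 -3.833
v -0.931 -1.667 -3.634
v -0.752 -1.944 -3.328
v -0.489 -2.046 -2.978
v -0.194 -1.951 -2.653
v -0.438 0.937 1.019
v -0.083 1.305 1.595
v -1.302 -0.177 2.261
v -0.395 1.495 1.548
v -0.717 1.557 1.38
v -0.975 1.478 1.129
v -1.11 1.274 0.853
v -1.091 0.994 0.615
v -0.922 0.7 0.469
v -0.642 0.461 0.449
v -0.315 0.331 0.56
v -0.017 0.34 0.776
v 0.185 0.486 1.047
v 0.245 0.735 1.312
v 0.148 1.031 1.51
v 0.513 -3.705 1.309
v 1.117 -4.217 1.815
v 1.812 -2.487 2.737
v 1.207 -1.975 2.231
v 1.338 -4.124 1.472
v 2.033 -2.394 2.394
v 1.396 -3.947 1.097
v 2.091 -2.217 2.019
v 1.279 -3.722 0.764
v 1.973 -1.992 1.687
v 1.01 -3.494 0.539
v 1.704 -1.764 1.461
v 0.642 -3.308 0.467
v 1.337 -1.578 1.389
v 0.249 -3.201 0.561
v 0.944 -1.47 1.483
v -0.092 -3.193 0.803
v 0.603 -1.463 1.725
v -0.313 -3.286 1.146
v 0.382 -1.556 2.068
v -0.371 -3.463 1.521
v 0.324 -1.733 2.443
v -0.253 -3.688 1.853
v 0.441 -1.958 2.776
v 0.016 -3.916 2.079
v 0.71 -2.186 3.001
v 0.383 -4.102 2.151
v 1.078 -2.372 3.073
v 0.776 -4.21 2.057
v 1.471 -2.479 2.979
f 2 4 1
f 5 2 1
f 1 4 3
f 3 5 1
f 2 8 4
f 6 2 5
f 6 8 2
f 4 8 3
f 7 5 3
f 3 8 7
f 7 6 5
f 8 6 7
f 10 9 12
f 10 12 11
f 12 9 13
f 12 13 11
f 13 9 14
f 13 14 11
f 14 9 15
f 14 15 11
f 15 9 16
f 15 16 11
f 16 9 17
f 16 17 11
f 17 9 18
f 17 18 11
f 18 9 19
f 18 19 11
f 19 9 20
f 19 20 11
f 20 9 21
f 20 21 11
f 21 9 22
f 21 22 11
f 22 9 23
f 22 23 11
f 23 9 24
f 23 24 11
f 24 9 10
f 24 10 11
f 26 25 28
f 26 28 27
f 28 25 29
f 28 29 27
f 29 25 30
f 29 30 27
f 30 25 31
f 30 31 27
f 31 25 32
f 31 32 27
f 32 25 33
f 32 33 27
f 33 25 34
f 33 34 27
f 34 25 35
f 34 35 27
f 35 25 36
f 35 36 27
f 36 25 37
f 36 37 27
f 37 25 38
f 37 38 27
f 38 25 39
f 38 39 27
f 39 25 26
f 39 26 27
f 41 40 44
f 41 44 42
f 42 44 45
f 42 45 43
f 44 40 46
f 44 46 45
f 45 46 47
f 45 47 43
f 46 40 48
f 46 48 47
f 47 48 49
f 47 49 43
f 48 40 50
f 48 50 49
f 49 50 51
f 49 51 43
f 50 40 52
f 50 52 51
f 51 52 53
f 51 53 43
f 52 40 54
f 52 54 53
f 53 54 55
f 53 55 43
f 54 40 56
f 54 56 55
f 55 56 57
f 55 57 43
f 56 40 58
f 56 58 57
f 57 58 59
f 57 59 43
f 58 40 60
f 58 60 59
f 59 60 61
f 59 61 43
f 60 40 62
f 60 62 61
f 61 62 63
f 61 63 43
f 62 40 64
f 62 64 63
f 63 64 65
f 63 65 43
f 64 40 66
f 64 66 65
f 65 66 67
f 65 67 43
f 66 40 68
f 66 68 67
f 67 68 69
f 67 69 43
f 68 40 41
f 68 41 69
f 69 41 42
f 69 42 43



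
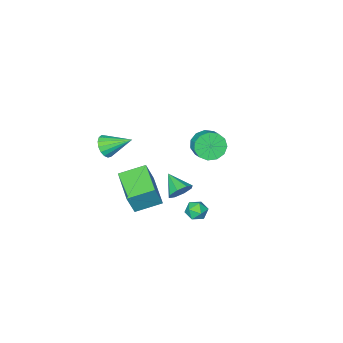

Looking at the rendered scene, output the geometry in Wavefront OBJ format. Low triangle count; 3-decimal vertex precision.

v -0.632 -0.133 -4.109
v 0.026 -0.404 -4.516
v -0.728 -1.447 -3.391
v 0.177 -0.12 -3.977
v -0.146 0.156 -3.515
v -0.754 0.262 -3.401
v -1.29 0.137 -3.701
v -1.441 -0.146 -4.24
v -1.118 -0.422 -4.703
v -0.511 -0.529 -4.817
v 4.453 -0.335 2.555
v 4.665 -0.657 3.222
v 3.527 0.855 3.425
v 4.927 -0.406 3.158
v 5.081 -0.139 2.956
v 5.09 0.084 2.662
v 4.954 0.21 2.344
v 4.703 0.212 2.074
v 4.395 0.089 1.914
v 4.099 -0.132 1.902
v 3.885 -0.399 2.039
v 3.801 -0.651 2.294
v 3.866 -0.831 2.609
v 4.066 -0.897 2.912
v 4.354 -0.834 3.133
v 2.306 1.167 -0.361
v 2.886 1.234 1.15
v 3.146 3.082 -0.768
v 3.726 3.148 0.743
v 3.694 0.452 -0.863
v 4.274 0.518 0.648
v 4.534 2.366 -1.27
v 5.114 2.433 0.241
v 0.625 3.3 -2.973
v 1.016 2.97 -3.487
v -0.116 2.39 -2.953
v 0.275 2.06 -3.467
v 0.548 2.141 -2.8
v 1.006 2.704 -2.812
v -0.106 2.656 -3.628
v 0.352 3.219 -3.64
v 0.564 2.572 -3.892
v 0.969 2.254 -3.38
v -0.069 3.106 -3.06
v 0.336 2.788 -2.548
v -3.432 -1.267 -1.945
v -2.686 -1.812 -1.562
v -2.342 -0.998 -1.072
v -3.088 -0.453 -1.455
v -2.495 -1.601 -2.048
v -2.151 -0.787 -1.559
v -2.601 -1.283 -2.501
v -2.257 -0.469 -2.012
v -2.971 -0.961 -2.778
v -2.628 -0.147 -2.289
v -3.488 -0.736 -2.79
v -3.144 0.078 -2.301
v -3.986 -0.679 -2.534
v -3.643 0.135 -2.045
v -4.309 -0.809 -2.09
v -3.965 0.005 -1.601
v -4.353 -1.085 -1.601
v -4.009 -0.271 -1.112
v -4.105 -1.418 -1.22
v -3.761 -0.604 -0.731
v -3.643 -1.703 -1.07
v -3.299 -0.889 -0.581
v -3.114 -1.85 -1.197
v -2.77 -1.036 -0.708
f 2 1 4
f 2 4 3
f 4 1 5
f 4 5 3
f 5 1 6
f 5 6 3
f 6 1 7
f 6 7 3
f 7 1 8
f 7 8 3
f 8 1 9
f 8 9 3
f 9 1 10
f 9 10 3
f 10 1 2
f 10 2 3
f 12 11 14
f 12 14 13
f 14 11 15
f 14 15 13
f 15 11 16
f 15 16 13
f 16 11 17
f 16 17 13
f 17 11 18
f 17 18 13
f 18 11 19
f 18 19 13
f 19 11 20
f 19 20 13
f 20 11 21
f 20 21 13
f 21 11 22
f 21 22 13
f 22 11 23
f 22 23 13
f 23 11 24
f 23 24 13
f 24 11 25
f 24 25 13
f 25 11 12
f 25 12 13
f 27 29 26
f 30 27 26
f 26 29 28
f 28 30 26
f 27 33 29
f 31 27 30
f 31 33 27
f 29 33 28
f 32 30 28
f 28 33 32
f 32 31 30
f 33 31 32
f 34 45 39
f 34 39 35
f 34 35 41
f 34 41 44
f 34 44 45
f 35 39 43
f 39 45 38
f 45 44 36
f 44 41 40
f 41 35 42
f 37 43 38
f 37 38 36
f 37 36 40
f 37 40 42
f 37 42 43
f 38 43 39
f 36 38 45
f 40 36 44
f 42 40 41
f 43 42 35
f 47 46 50
f 47 50 48
f 48 50 51
f 48 51 49
f 50 46 52
f 50 52 51
f 51 52 53
f 51 53 49
f 52 46 54
f 52 54 53
f 53 54 55
f 53 55 49
f 54 46 56
f 54 56 55
f 55 56 57
f 55 57 49
f 56 46 58
f 56 58 57
f 57 58 59
f 57 59 49
f 58 46 60
f 58 60 59
f 59 60 61
f 59 61 49
f 60 46 62
f 60 62 61
f 61 62 63
f 61 63 49
f 62 46 64
f 62 64 63
f 63 64 65
f 63 65 49
f 64 46 66
f 64 66 65
f 65 66 67
f 65 67 49
f 66 46 68
f 66 68 67
f 67 68 69
f 67 69 49
f 68 46 47
f 68 47 69
f 69 47 48
f 69 48 49



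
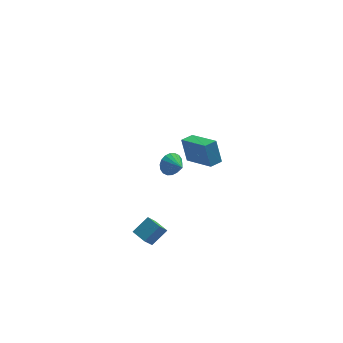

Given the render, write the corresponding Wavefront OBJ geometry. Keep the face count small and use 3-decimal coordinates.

v -1.452 -2.917 -4.467
v -1.976 -3.547 -3.394
v -0.547 -2.487 -3.772
v -1.07 -3.118 -2.699
v -0.95 -3.662 -4.661
v -1.473 -4.293 -3.588
v -0.044 -3.233 -3.966
v -0.568 -3.863 -2.893
v 0.439 -1.848 0.485
v 0.963 -1.822 -0.023
v 0.881 -2.732 0.895
v 1.089 -1.646 0.22
v 1.086 -1.511 0.515
v 0.955 -1.442 0.804
v 0.722 -1.454 1.03
v 0.433 -1.543 1.148
v 0.145 -1.694 1.135
v -0.085 -1.874 0.993
v -0.211 -2.05 0.75
v -0.208 -2.185 0.455
v -0.077 -2.254 0.165
v 0.157 -2.242 -0.061
v 0.446 -2.153 -0.179
v 0.734 -2.002 -0.165
v 3.516 2.262 -4.043
v 3.289 2.8 -2.596
v 2.483 3.983 -4.843
v 2.257 4.52 -3.396
v 4.243 2.68 -4.084
v 4.017 3.217 -2.637
v 3.211 4.4 -4.884
v 2.984 4.938 -3.437
f 2 4 1
f 5 2 1
f 1 4 3
f 3 5 1
f 2 8 4
f 6 2 5
f 6 8 2
f 4 8 3
f 7 5 3
f 3 8 7
f 7 6 5
f 8 6 7
f 10 9 12
f 10 12 11
f 12 9 13
f 12 13 11
f 13 9 14
f 13 14 11
f 14 9 15
f 14 15 11
f 15 9 16
f 15 16 11
f 16 9 17
f 16 17 11
f 17 9 18
f 17 18 11
f 18 9 19
f 18 19 11
f 19 9 20
f 19 20 11
f 20 9 21
f 20 21 11
f 21 9 22
f 21 22 11
f 22 9 23
f 22 23 11
f 23 9 24
f 23 24 11
f 24 9 10
f 24 10 11
f 26 28 25
f 29 26 25
f 25 28 27
f 27 29 25
f 26 32 28
f 30 26 29
f 30 32 26
f 28 32 27
f 31 29 27
f 27 32 31
f 31 30 29
f 32 30 31



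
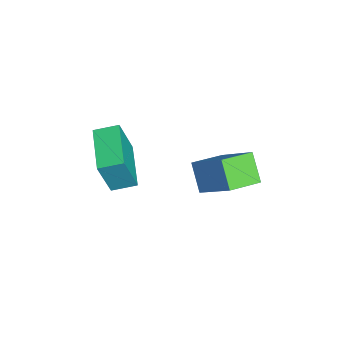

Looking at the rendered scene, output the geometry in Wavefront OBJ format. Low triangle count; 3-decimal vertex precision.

v 3.015 3.861 -2.852
v 2.082 3.545 -1.871
v 4.101 4.992 -1.454
v 3.168 4.676 -0.474
v 3.812 2.644 -2.486
v 2.879 2.328 -1.506
v 4.898 3.775 -1.089
v 3.965 3.459 -0.108
v 1.484 -1.041 -2.331
v 1.88 -1.532 -0.412
v 1.415 -0 -2.05
v 1.81 -0.491 -0.131
v 3.51 -0.809 -2.689
v 3.905 -1.3 -0.77
v 3.44 0.232 -2.408
v 3.836 -0.259 -0.489
f 2 4 1
f 5 2 1
f 1 4 3
f 3 5 1
f 2 8 4
f 6 2 5
f 6 8 2
f 4 8 3
f 7 5 3
f 3 8 7
f 7 6 5
f 8 6 7
f 10 12 9
f 13 10 9
f 9 12 11
f 11 13 9
f 10 16 12
f 14 10 13
f 14 16 10
f 12 16 11
f 15 13 11
f 11 16 15
f 15 14 13
f 16 14 15



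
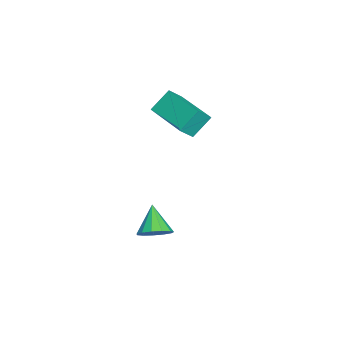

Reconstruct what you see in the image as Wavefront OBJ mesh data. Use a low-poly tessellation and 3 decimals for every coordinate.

v 1.4 -1.401 -3.711
v 1.95 -1.456 -3.25
v 0.52 -1.639 -2.689
v 1.842 -1.065 -3.252
v 1.593 -0.781 -3.4
v 1.283 -0.693 -3.647
v 1.01 -0.83 -3.914
v 0.861 -1.148 -4.116
v 0.883 -1.547 -4.19
v 1.07 -1.899 -4.112
v 1.361 -2.092 -3.907
v 1.664 -2.066 -3.639
v 1.884 -1.829 -3.394
v -2.477 -0.92 1.678
v -2.042 -1.357 2.234
v -0.898 0.438 1.509
v -0.463 0.002 2.065
v -2.017 -1.562 0.815
v -1.582 -1.998 1.371
v -0.438 -0.203 0.646
v -0.003 -0.64 1.202
f 2 1 4
f 2 4 3
f 4 1 5
f 4 5 3
f 5 1 6
f 5 6 3
f 6 1 7
f 6 7 3
f 7 1 8
f 7 8 3
f 8 1 9
f 8 9 3
f 9 1 10
f 9 10 3
f 10 1 11
f 10 11 3
f 11 1 12
f 11 12 3
f 12 1 13
f 12 13 3
f 13 1 2
f 13 2 3
f 15 17 14
f 18 15 14
f 14 17 16
f 16 18 14
f 15 21 17
f 19 15 18
f 19 21 15
f 17 21 16
f 20 18 16
f 16 21 20
f 20 19 18
f 21 19 20



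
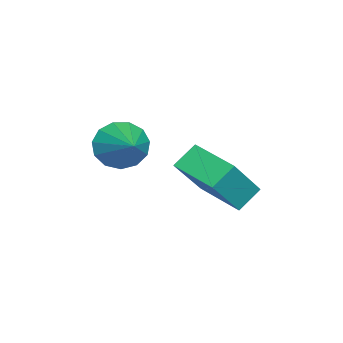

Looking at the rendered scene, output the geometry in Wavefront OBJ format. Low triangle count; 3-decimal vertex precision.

v 1.823 -4.266 -0.323
v 2.405 -4.665 -0.988
v 3.177 -3.534 0.423
v 2.253 -4.179 -1.188
v 1.964 -3.721 -1.113
v 1.631 -3.436 -0.787
v 1.358 -3.414 -0.314
v 1.233 -3.663 0.156
v 1.296 -4.103 0.475
v 1.525 -4.594 0.54
v 1.85 -4.982 0.331
v 2.165 -5.142 -0.085
v 2.372 -5.023 -0.577
v 0.401 -1.209 -1.839
v 1.623 -1.876 -0.148
v 1.508 0.243 -2.067
v 2.73 -0.424 -0.376
v 1.03 -1.796 -2.524
v 2.252 -2.463 -0.833
v 2.137 -0.344 -2.752
v 3.359 -1.011 -1.061
f 2 1 4
f 2 4 3
f 4 1 5
f 4 5 3
f 5 1 6
f 5 6 3
f 6 1 7
f 6 7 3
f 7 1 8
f 7 8 3
f 8 1 9
f 8 9 3
f 9 1 10
f 9 10 3
f 10 1 11
f 10 11 3
f 11 1 12
f 11 12 3
f 12 1 13
f 12 13 3
f 13 1 2
f 13 2 3
f 15 17 14
f 18 15 14
f 14 17 16
f 16 18 14
f 15 21 17
f 19 15 18
f 19 21 15
f 17 21 16
f 20 18 16
f 16 21 20
f 20 19 18
f 21 19 20



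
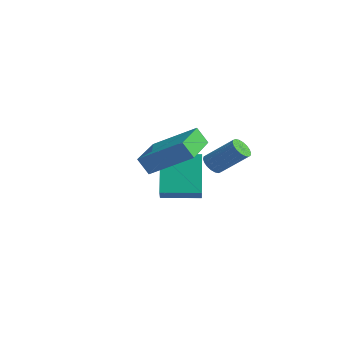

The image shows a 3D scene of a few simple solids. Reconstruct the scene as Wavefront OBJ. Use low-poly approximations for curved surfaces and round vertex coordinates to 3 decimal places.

v 2.104 -4.177 0.736
v 3.513 -2.988 1.823
v 0.675 -2.589 0.851
v 2.084 -1.4 1.937
v 2.416 -3.84 -0.037
v 3.825 -2.651 1.049
v 0.987 -2.252 0.077
v 2.396 -1.063 1.164
v -1.991 -0.636 -3.398
v -3.033 0.046 -1.596
v -1.029 0.85 -3.403
v -2.072 1.532 -1.602
v -1.188 -1.152 -2.738
v -2.231 -0.47 -0.937
v -0.227 0.334 -2.744
v -1.269 1.016 -0.942
v 0.795 0.188 -0.748
v 1.235 0.033 -1.04
v 2.225 0.818 0.036
v 1.785 0.972 0.328
v 1.175 0.248 -1.142
v 2.165 1.033 -0.065
v 1.039 0.451 -1.165
v 2.029 1.236 -0.088
v 0.856 0.601 -1.106
v 1.846 1.386 -0.029
v 0.66 0.67 -0.976
v 1.65 1.455 0.101
v 0.491 0.643 -0.801
v 1.481 1.428 0.276
v 0.382 0.526 -0.615
v 1.372 1.311 0.461
v 0.355 0.342 -0.456
v 1.345 1.127 0.62
v 0.415 0.127 -0.355
v 1.405 0.912 0.722
v 0.551 -0.076 -0.332
v 1.541 0.709 0.745
v 0.734 -0.226 -0.391
v 1.724 0.559 0.686
v 0.93 -0.295 -0.521
v 1.92 0.49 0.556
v 1.099 -0.268 -0.696
v 2.089 0.517 0.381
v 1.208 -0.151 -0.881
v 2.198 0.634 0.195
f 2 4 1
f 5 2 1
f 1 4 3
f 3 5 1
f 2 8 4
f 6 2 5
f 6 8 2
f 4 8 3
f 7 5 3
f 3 8 7
f 7 6 5
f 8 6 7
f 10 12 9
f 13 10 9
f 9 12 11
f 11 13 9
f 10 16 12
f 14 10 13
f 14 16 10
f 12 16 11
f 15 13 11
f 11 16 15
f 15 14 13
f 16 14 15
f 18 17 21
f 18 21 19
f 19 21 22
f 19 22 20
f 21 17 23
f 21 23 22
f 22 23 24
f 22 24 20
f 23 17 25
f 23 25 24
f 24 25 26
f 24 26 20
f 25 17 27
f 25 27 26
f 26 27 28
f 26 28 20
f 27 17 29
f 27 29 28
f 28 29 30
f 28 30 20
f 29 17 31
f 29 31 30
f 30 31 32
f 30 32 20
f 31 17 33
f 31 33 32
f 32 33 34
f 32 34 20
f 33 17 35
f 33 35 34
f 34 35 36
f 34 36 20
f 35 17 37
f 35 37 36
f 36 37 38
f 36 38 20
f 37 17 39
f 37 39 38
f 38 39 40
f 38 40 20
f 39 17 41
f 39 41 40
f 40 41 42
f 40 42 20
f 41 17 43
f 41 43 42
f 42 43 44
f 42 44 20
f 43 17 45
f 43 45 44
f 44 45 46
f 44 46 20
f 45 17 18
f 45 18 46
f 46 18 19
f 46 19 20



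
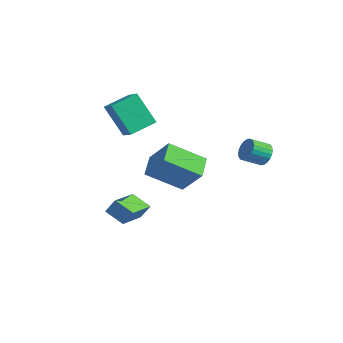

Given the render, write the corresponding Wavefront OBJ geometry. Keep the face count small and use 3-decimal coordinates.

v -4.752 -2.359 3.009
v -3.85 -2.618 3.563
v -4.561 -0.87 3.391
v -3.659 -1.128 3.946
v -3.641 -2.072 1.334
v -2.739 -2.33 1.889
v -3.45 -0.582 1.717
v -2.548 -0.841 2.271
v 2.206 1.981 0.938
v 2.68 2.048 1.421
v 2.268 1.186 1.945
v 1.794 1.119 1.462
v 2.486 2.2 1.518
v 2.073 1.338 2.042
v 2.249 2.319 1.527
v 1.836 1.456 2.051
v 2.005 2.386 1.446
v 1.592 1.524 1.97
v 1.792 2.392 1.288
v 1.38 1.53 1.812
v 1.642 2.335 1.076
v 1.23 1.473 1.6
v 1.578 2.224 0.844
v 1.166 1.362 1.368
v 1.61 2.077 0.626
v 1.197 1.214 1.149
v 1.732 1.914 0.455
v 1.32 1.052 0.979
v 1.927 1.762 0.358
v 1.514 0.9 0.882
v 2.164 1.644 0.349
v 1.751 0.781 0.873
v 2.408 1.576 0.43
v 1.995 0.714 0.954
v 2.62 1.57 0.588
v 2.208 0.708 1.112
v 2.77 1.627 0.8
v 2.358 0.765 1.324
v 2.834 1.738 1.032
v 2.422 0.876 1.556
v 2.803 1.886 1.251
v 2.39 1.023 1.774
v 2.309 -3.501 0.819
v 1.191 -4.876 1.928
v 1.598 -2.562 1.266
v 0.48 -3.936 2.374
v 3.44 -3.304 2.206
v 2.322 -4.678 3.314
v 2.729 -2.364 2.652
v 1.611 -3.739 3.761
v -1.267 -4.162 -3.08
v -2.296 -4.417 -2.562
v -2.093 -2.32 -3.817
v -3.122 -2.574 -3.299
v -0.998 -3.746 -2.341
v -2.027 -4 -1.823
v -1.824 -1.903 -3.078
v -2.853 -2.158 -2.56
f 2 4 1
f 5 2 1
f 1 4 3
f 3 5 1
f 2 8 4
f 6 2 5
f 6 8 2
f 4 8 3
f 7 5 3
f 3 8 7
f 7 6 5
f 8 6 7
f 10 9 13
f 10 13 11
f 11 13 14
f 11 14 12
f 13 9 15
f 13 15 14
f 14 15 16
f 14 16 12
f 15 9 17
f 15 17 16
f 16 17 18
f 16 18 12
f 17 9 19
f 17 19 18
f 18 19 20
f 18 20 12
f 19 9 21
f 19 21 20
f 20 21 22
f 20 22 12
f 21 9 23
f 21 23 22
f 22 23 24
f 22 24 12
f 23 9 25
f 23 25 24
f 24 25 26
f 24 26 12
f 25 9 27
f 25 27 26
f 26 27 28
f 26 28 12
f 27 9 29
f 27 29 28
f 28 29 30
f 28 30 12
f 29 9 31
f 29 31 30
f 30 31 32
f 30 32 12
f 31 9 33
f 31 33 32
f 32 33 34
f 32 34 12
f 33 9 35
f 33 35 34
f 34 35 36
f 34 36 12
f 35 9 37
f 35 37 36
f 36 37 38
f 36 38 12
f 37 9 39
f 37 39 38
f 38 39 40
f 38 40 12
f 39 9 41
f 39 41 40
f 40 41 42
f 40 42 12
f 41 9 10
f 41 10 42
f 42 10 11
f 42 11 12
f 44 46 43
f 47 44 43
f 43 46 45
f 45 47 43
f 44 50 46
f 48 44 47
f 48 50 44
f 46 50 45
f 49 47 45
f 45 50 49
f 49 48 47
f 50 48 49
f 52 54 51
f 55 52 51
f 51 54 53
f 53 55 51
f 52 58 54
f 56 52 55
f 56 58 52
f 54 58 53
f 57 55 53
f 53 58 57
f 57 56 55
f 58 56 57



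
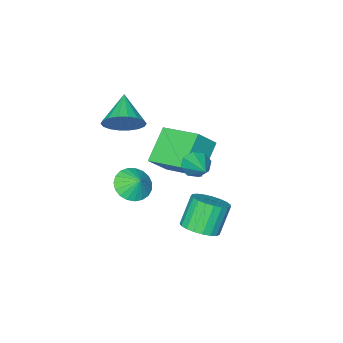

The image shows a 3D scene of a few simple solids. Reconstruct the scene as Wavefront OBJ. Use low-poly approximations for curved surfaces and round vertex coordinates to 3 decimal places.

v 1.578 -3.811 -3.703
v 2.531 -3.635 -3.906
v 1.622 -3.169 -2.937
v 2.341 -3.35 -4.133
v 2.019 -3.144 -4.287
v 1.621 -3.053 -4.339
v 1.215 -3.094 -4.282
v 0.872 -3.258 -4.124
v 0.651 -3.518 -3.894
v 0.59 -3.829 -3.63
v 0.7 -4.136 -3.38
v 0.962 -4.387 -3.185
v 1.33 -4.538 -3.079
v 1.741 -4.564 -3.082
v 2.123 -4.459 -3.192
v 2.412 -4.243 -3.39
v 2.556 -3.951 -3.643
v 2.286 1.605 1.628
v 2.802 1.616 1.141
v 2.994 3.075 2.412
v 2.367 1.906 0.99
v 1.885 2.019 1.214
v 1.638 1.89 1.68
v 1.77 1.594 2.116
v 2.205 1.304 2.266
v 2.687 1.191 2.043
v 2.934 1.32 1.577
v -0.726 -2.98 -0.796
v 0.293 -3.092 0.299
v -1.124 -0.907 -0.214
v -0.105 -1.019 0.881
v 0.725 -2.341 -2.081
v 1.744 -2.453 -0.986
v 0.327 -0.268 -1.499
v 1.346 -0.38 -0.404
v 1.843 1.38 -3.369
v 2.467 0.704 -3.095
v 1.622 0.504 -1.657
v 0.997 1.18 -1.931
v 2.635 1.035 -2.951
v 1.79 0.836 -1.513
v 2.666 1.427 -2.878
v 1.821 1.228 -1.44
v 2.555 1.81 -2.89
v 1.709 1.611 -1.453
v 2.321 2.119 -2.986
v 1.475 1.92 -1.548
v 2.004 2.3 -3.147
v 1.158 2.1 -1.709
v 1.659 2.322 -3.347
v 0.813 2.122 -1.909
v 1.346 2.18 -3.55
v 0.5 1.981 -2.113
v 1.119 1.901 -3.723
v 0.273 1.702 -2.285
v 1.017 1.531 -3.834
v 0.171 1.332 -2.396
v 1.058 1.135 -3.865
v 0.212 0.936 -2.427
v 1.234 0.782 -3.81
v 0.389 0.583 -2.372
v 1.516 0.531 -3.678
v 0.671 0.332 -2.241
v 1.855 0.428 -3.494
v 1.009 0.229 -2.056
v 2.191 0.489 -3.288
v 1.345 0.29 -1.85
v 3.199 -2.378 2.478
v 3.708 -2.14 3.353
v 2.221 -3.542 3.362
v 3.354 -1.841 3.355
v 2.97 -1.649 3.183
v 2.631 -1.601 2.871
v 2.405 -1.707 2.482
v 2.336 -1.945 2.091
v 2.438 -2.27 1.777
v 2.691 -2.616 1.602
v 3.045 -2.914 1.6
v 3.429 -3.106 1.772
v 3.768 -3.154 2.084
v 3.994 -3.048 2.474
v 4.063 -2.81 2.864
v 3.961 -2.485 3.178
f 2 1 4
f 2 4 3
f 4 1 5
f 4 5 3
f 5 1 6
f 5 6 3
f 6 1 7
f 6 7 3
f 7 1 8
f 7 8 3
f 8 1 9
f 8 9 3
f 9 1 10
f 9 10 3
f 10 1 11
f 10 11 3
f 11 1 12
f 11 12 3
f 12 1 13
f 12 13 3
f 13 1 14
f 13 14 3
f 14 1 15
f 14 15 3
f 15 1 16
f 15 16 3
f 16 1 17
f 16 17 3
f 17 1 2
f 17 2 3
f 19 18 21
f 19 21 20
f 21 18 22
f 21 22 20
f 22 18 23
f 22 23 20
f 23 18 24
f 23 24 20
f 24 18 25
f 24 25 20
f 25 18 26
f 25 26 20
f 26 18 27
f 26 27 20
f 27 18 19
f 27 19 20
f 29 31 28
f 32 29 28
f 28 31 30
f 30 32 28
f 29 35 31
f 33 29 32
f 33 35 29
f 31 35 30
f 34 32 30
f 30 35 34
f 34 33 32
f 35 33 34
f 37 36 40
f 37 40 38
f 38 40 41
f 38 41 39
f 40 36 42
f 40 42 41
f 41 42 43
f 41 43 39
f 42 36 44
f 42 44 43
f 43 44 45
f 43 45 39
f 44 36 46
f 44 46 45
f 45 46 47
f 45 47 39
f 46 36 48
f 46 48 47
f 47 48 49
f 47 49 39
f 48 36 50
f 48 50 49
f 49 50 51
f 49 51 39
f 50 36 52
f 50 52 51
f 51 52 53
f 51 53 39
f 52 36 54
f 52 54 53
f 53 54 55
f 53 55 39
f 54 36 56
f 54 56 55
f 55 56 57
f 55 57 39
f 56 36 58
f 56 58 57
f 57 58 59
f 57 59 39
f 58 36 60
f 58 60 59
f 59 60 61
f 59 61 39
f 60 36 62
f 60 62 61
f 61 62 63
f 61 63 39
f 62 36 64
f 62 64 63
f 63 64 65
f 63 65 39
f 64 36 66
f 64 66 65
f 65 66 67
f 65 67 39
f 66 36 37
f 66 37 67
f 67 37 38
f 67 38 39
f 69 68 71
f 69 71 70
f 71 68 72
f 71 72 70
f 72 68 73
f 72 73 70
f 73 68 74
f 73 74 70
f 74 68 75
f 74 75 70
f 75 68 76
f 75 76 70
f 76 68 77
f 76 77 70
f 77 68 78
f 77 78 70
f 78 68 79
f 78 79 70
f 79 68 80
f 79 80 70
f 80 68 81
f 80 81 70
f 81 68 82
f 81 82 70
f 82 68 83
f 82 83 70
f 83 68 69
f 83 69 70



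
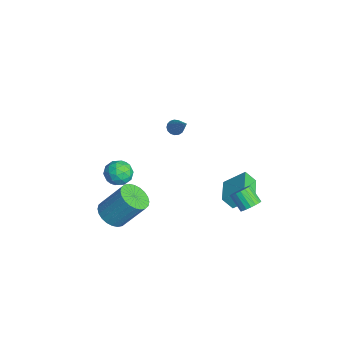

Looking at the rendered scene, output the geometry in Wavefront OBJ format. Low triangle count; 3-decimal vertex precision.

v -1.296 -0.243 3.244
v -0.988 -0.596 3.017
v 0.116 0.043 4.716
v -0.921 -0.381 2.911
v -0.94 -0.134 2.881
v -1.04 0.087 2.934
v -1.199 0.233 3.058
v -1.38 0.27 3.225
v -1.542 0.189 3.396
v -1.648 0.009 3.532
v -1.673 -0.228 3.602
v -1.611 -0.469 3.59
v -1.478 -0.658 3.499
v -1.303 -0.752 3.349
v -1.126 -0.73 3.175
v -0.39 2.979 -2.484
v -0.594 2.394 -1.725
v -0.034 4.166 -1.472
v -0.239 3.581 -0.713
v 1.239 2.459 -2.447
v 1.034 1.874 -1.688
v 1.594 3.646 -1.435
v 1.39 3.061 -0.676
v 3.68 2.773 -0.026
v 3.939 3.162 0.44
v 3.159 2.756 1.212
v 2.9 2.367 0.746
v 3.731 3.333 0.32
v 2.952 2.926 1.092
v 3.514 3.392 0.132
v 2.734 2.986 0.904
v 3.329 3.329 -0.088
v 2.55 2.923 0.685
v 3.214 3.156 -0.295
v 2.434 2.749 0.477
v 3.191 2.907 -0.449
v 2.412 2.5 0.323
v 3.265 2.631 -0.519
v 2.485 2.225 0.253
v 3.421 2.384 -0.492
v 2.641 1.978 0.28
v 3.628 2.214 -0.372
v 2.849 1.807 0.4
v 3.846 2.154 -0.184
v 3.066 1.748 0.588
v 4.03 2.217 0.035
v 3.251 1.811 0.808
v 4.146 2.391 0.243
v 3.366 1.984 1.015
v 4.168 2.64 0.397
v 3.389 2.233 1.169
v 4.095 2.915 0.467
v 3.315 2.509 1.239
v 0.759 -4.392 -1.812
v 1.209 -3.74 -2.389
v 1.672 -2.517 -0.644
v 1.221 -3.168 -0.068
v 0.852 -3.605 -2.389
v 1.314 -2.381 -0.644
v 0.48 -3.589 -2.301
v 0.942 -2.366 -0.557
v 0.15 -3.696 -2.139
v 0.613 -2.473 -0.394
v -0.086 -3.909 -1.927
v 0.376 -2.686 -0.182
v -0.194 -4.195 -1.697
v 0.268 -2.972 0.047
v -0.157 -4.511 -1.485
v 0.305 -3.288 0.259
v 0.019 -4.809 -1.323
v 0.482 -3.586 0.421
v 0.308 -5.043 -1.236
v 0.771 -3.82 0.509
v 0.666 -5.179 -1.236
v 1.128 -3.955 0.509
v 1.038 -5.194 -1.323
v 1.5 -3.971 0.421
v 1.367 -5.087 -1.486
v 1.83 -3.864 0.259
v 1.604 -4.874 -1.698
v 2.066 -3.651 0.047
v 1.712 -4.588 -1.927
v 2.174 -3.365 -0.183
v 1.675 -4.272 -2.139
v 2.137 -3.049 -0.395
v 1.498 -3.974 -2.301
v 1.961 -2.751 -0.557
v -3.939 -2.52 -1.788
v -3.382 -2.291 -2.491
v -3.438 -3.929 -1.849
v -2.881 -3.7 -2.552
v -2.712 -3.373 -1.703
v -3.023 -2.503 -1.665
v -3.797 -3.717 -2.675
v -4.108 -2.847 -2.637
v -3.295 -3.031 -3.039
v -2.624 -2.818 -2.438
v -4.196 -3.402 -1.902
v -3.525 -3.189 -1.301
v -3.705 -2.282 -2.134
v -3.115 -3.938 -2.206
v -3.016 -3.746 -1.707
v -2.689 -3.612 -2.12
v -3.494 -2.406 -1.649
v -3.166 -2.271 -2.061
v -2.772 -2.908 -1.598
v -3.654 -3.949 -2.279
v -3.326 -3.814 -2.691
v -4.131 -2.608 -2.22
v -3.804 -2.474 -2.633
v -4.048 -3.312 -2.742
v -3.326 -2.582 -2.869
v -3.031 -3.41 -2.905
v -3.57 -3.421 -2.978
v -3.752 -2.909 -2.955
v -2.932 -2.457 -2.516
v -2.637 -3.285 -2.552
v -2.538 -3.093 -2.053
v -2.72 -2.582 -2.03
v -2.88 -2.892 -2.838
v -4.183 -2.935 -1.788
v -3.888 -3.763 -1.824
v -4.1 -3.638 -2.31
v -4.282 -3.127 -2.287
v -3.789 -2.81 -1.435
v -3.494 -3.638 -1.471
v -3.068 -3.311 -1.385
v -3.25 -2.799 -1.362
v -3.94 -3.328 -1.502
f 2 1 4
f 2 4 3
f 4 1 5
f 4 5 3
f 5 1 6
f 5 6 3
f 6 1 7
f 6 7 3
f 7 1 8
f 7 8 3
f 8 1 9
f 8 9 3
f 9 1 10
f 9 10 3
f 10 1 11
f 10 11 3
f 11 1 12
f 11 12 3
f 12 1 13
f 12 13 3
f 13 1 14
f 13 14 3
f 14 1 15
f 14 15 3
f 15 1 2
f 15 2 3
f 17 19 16
f 20 17 16
f 16 19 18
f 18 20 16
f 17 23 19
f 21 17 20
f 21 23 17
f 19 23 18
f 22 20 18
f 18 23 22
f 22 21 20
f 23 21 22
f 25 24 28
f 25 28 26
f 26 28 29
f 26 29 27
f 28 24 30
f 28 30 29
f 29 30 31
f 29 31 27
f 30 24 32
f 30 32 31
f 31 32 33
f 31 33 27
f 32 24 34
f 32 34 33
f 33 34 35
f 33 35 27
f 34 24 36
f 34 36 35
f 35 36 37
f 35 37 27
f 36 24 38
f 36 38 37
f 37 38 39
f 37 39 27
f 38 24 40
f 38 40 39
f 39 40 41
f 39 41 27
f 40 24 42
f 40 42 41
f 41 42 43
f 41 43 27
f 42 24 44
f 42 44 43
f 43 44 45
f 43 45 27
f 44 24 46
f 44 46 45
f 45 46 47
f 45 47 27
f 46 24 48
f 46 48 47
f 47 48 49
f 47 49 27
f 48 24 50
f 48 50 49
f 49 50 51
f 49 51 27
f 50 24 52
f 50 52 51
f 51 52 53
f 51 53 27
f 52 24 25
f 52 25 53
f 53 25 26
f 53 26 27
f 55 54 58
f 55 58 56
f 56 58 59
f 56 59 57
f 58 54 60
f 58 60 59
f 59 60 61
f 59 61 57
f 60 54 62
f 60 62 61
f 61 62 63
f 61 63 57
f 62 54 64
f 62 64 63
f 63 64 65
f 63 65 57
f 64 54 66
f 64 66 65
f 65 66 67
f 65 67 57
f 66 54 68
f 66 68 67
f 67 68 69
f 67 69 57
f 68 54 70
f 68 70 69
f 69 70 71
f 69 71 57
f 70 54 72
f 70 72 71
f 71 72 73
f 71 73 57
f 72 54 74
f 72 74 73
f 73 74 75
f 73 75 57
f 74 54 76
f 74 76 75
f 75 76 77
f 75 77 57
f 76 54 78
f 76 78 77
f 77 78 79
f 77 79 57
f 78 54 80
f 78 80 79
f 79 80 81
f 79 81 57
f 80 54 82
f 80 82 81
f 81 82 83
f 81 83 57
f 82 54 84
f 82 84 83
f 83 84 85
f 83 85 57
f 84 54 86
f 84 86 85
f 85 86 87
f 85 87 57
f 86 54 55
f 86 55 87
f 87 55 56
f 87 56 57
f 88 125 104
f 125 99 128
f 104 128 93
f 125 128 104
f 88 104 100
f 104 93 105
f 100 105 89
f 104 105 100
f 88 100 109
f 100 89 110
f 109 110 95
f 100 110 109
f 88 109 121
f 109 95 124
f 121 124 98
f 109 124 121
f 88 121 125
f 121 98 129
f 125 129 99
f 121 129 125
f 89 105 116
f 105 93 119
f 116 119 97
f 105 119 116
f 93 128 106
f 128 99 127
f 106 127 92
f 128 127 106
f 99 129 126
f 129 98 122
f 126 122 90
f 129 122 126
f 98 124 123
f 124 95 111
f 123 111 94
f 124 111 123
f 95 110 115
f 110 89 112
f 115 112 96
f 110 112 115
f 91 117 103
f 117 97 118
f 103 118 92
f 117 118 103
f 91 103 101
f 103 92 102
f 101 102 90
f 103 102 101
f 91 101 108
f 101 90 107
f 108 107 94
f 101 107 108
f 91 108 113
f 108 94 114
f 113 114 96
f 108 114 113
f 91 113 117
f 113 96 120
f 117 120 97
f 113 120 117
f 92 118 106
f 118 97 119
f 106 119 93
f 118 119 106
f 90 102 126
f 102 92 127
f 126 127 99
f 102 127 126
f 94 107 123
f 107 90 122
f 123 122 98
f 107 122 123
f 96 114 115
f 114 94 111
f 115 111 95
f 114 111 115
f 97 120 116
f 120 96 112
f 116 112 89
f 120 112 116

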